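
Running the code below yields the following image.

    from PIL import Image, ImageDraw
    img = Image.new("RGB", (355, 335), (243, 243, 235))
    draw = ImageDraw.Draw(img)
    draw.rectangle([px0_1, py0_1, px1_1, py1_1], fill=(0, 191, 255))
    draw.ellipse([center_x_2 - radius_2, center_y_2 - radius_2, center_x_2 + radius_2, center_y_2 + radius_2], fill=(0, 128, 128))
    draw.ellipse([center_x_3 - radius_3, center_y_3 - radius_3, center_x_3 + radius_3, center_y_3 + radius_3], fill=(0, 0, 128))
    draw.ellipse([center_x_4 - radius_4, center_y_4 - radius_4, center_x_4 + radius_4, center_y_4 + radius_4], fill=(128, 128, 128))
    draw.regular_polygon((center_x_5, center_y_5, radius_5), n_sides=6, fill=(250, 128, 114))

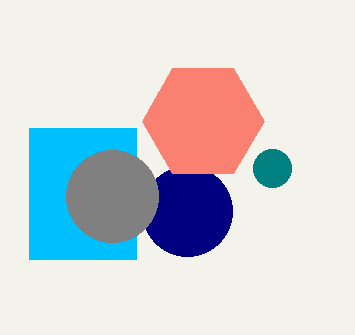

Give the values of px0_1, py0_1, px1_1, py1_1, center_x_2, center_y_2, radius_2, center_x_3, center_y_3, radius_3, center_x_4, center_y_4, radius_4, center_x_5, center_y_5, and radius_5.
px0_1 = 29; py0_1 = 128; px1_1 = 136; py1_1 = 259; center_x_2 = 272; center_y_2 = 168; radius_2 = 19; center_x_3 = 187; center_y_3 = 211; radius_3 = 45; center_x_4 = 112; center_y_4 = 196; radius_4 = 46; center_x_5 = 203; center_y_5 = 121; radius_5 = 61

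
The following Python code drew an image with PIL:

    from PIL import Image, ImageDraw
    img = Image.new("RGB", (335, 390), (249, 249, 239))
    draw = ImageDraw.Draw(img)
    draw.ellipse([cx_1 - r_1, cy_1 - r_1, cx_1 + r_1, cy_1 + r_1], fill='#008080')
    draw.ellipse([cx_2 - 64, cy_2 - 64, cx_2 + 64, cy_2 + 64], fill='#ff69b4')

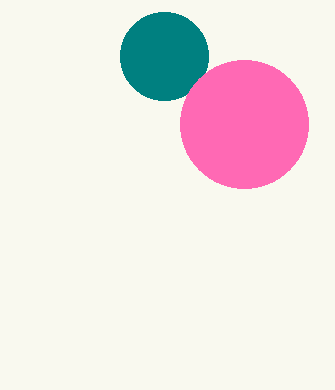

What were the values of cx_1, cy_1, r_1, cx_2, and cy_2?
cx_1 = 164
cy_1 = 56
r_1 = 44
cx_2 = 244
cy_2 = 124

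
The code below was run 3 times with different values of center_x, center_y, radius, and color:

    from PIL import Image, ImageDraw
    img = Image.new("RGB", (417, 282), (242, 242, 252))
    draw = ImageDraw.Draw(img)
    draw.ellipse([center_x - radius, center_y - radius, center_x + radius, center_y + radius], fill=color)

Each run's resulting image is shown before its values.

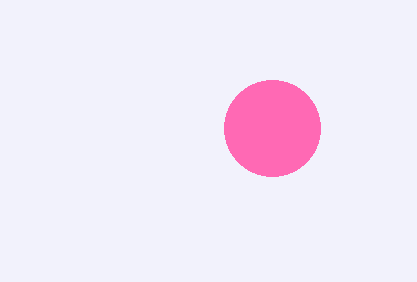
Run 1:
center_x = 272
center_y = 128
radius = 48
color = 'hotpink'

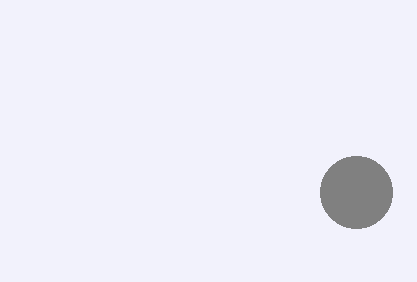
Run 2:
center_x = 356, center_y = 192, radius = 36, color = 'gray'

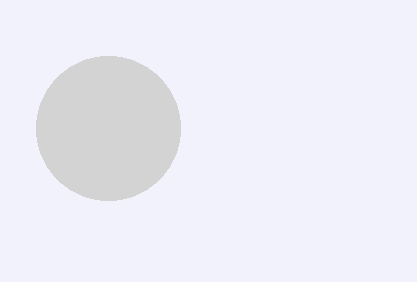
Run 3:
center_x = 108
center_y = 128
radius = 72
color = 'lightgray'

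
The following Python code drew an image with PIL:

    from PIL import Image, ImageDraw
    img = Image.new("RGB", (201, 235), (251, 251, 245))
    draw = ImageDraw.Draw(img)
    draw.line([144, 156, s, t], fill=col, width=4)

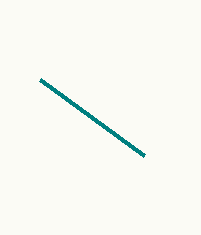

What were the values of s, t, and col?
s = 40, t = 80, col = 'teal'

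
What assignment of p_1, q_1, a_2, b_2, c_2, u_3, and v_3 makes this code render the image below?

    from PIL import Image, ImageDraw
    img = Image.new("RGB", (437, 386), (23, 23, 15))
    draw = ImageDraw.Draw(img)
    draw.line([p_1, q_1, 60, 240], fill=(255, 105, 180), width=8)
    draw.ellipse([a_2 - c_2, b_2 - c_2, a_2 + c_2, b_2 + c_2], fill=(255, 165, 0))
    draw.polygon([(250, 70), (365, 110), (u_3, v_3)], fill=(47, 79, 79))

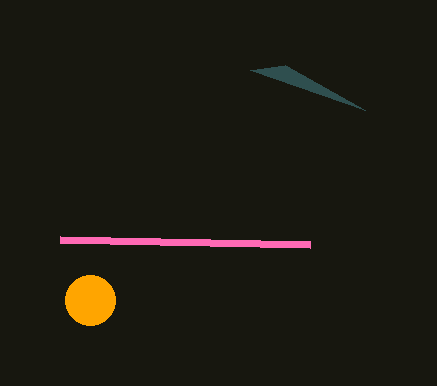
p_1 = 310; q_1 = 245; a_2 = 90; b_2 = 300; c_2 = 25; u_3 = 285; v_3 = 65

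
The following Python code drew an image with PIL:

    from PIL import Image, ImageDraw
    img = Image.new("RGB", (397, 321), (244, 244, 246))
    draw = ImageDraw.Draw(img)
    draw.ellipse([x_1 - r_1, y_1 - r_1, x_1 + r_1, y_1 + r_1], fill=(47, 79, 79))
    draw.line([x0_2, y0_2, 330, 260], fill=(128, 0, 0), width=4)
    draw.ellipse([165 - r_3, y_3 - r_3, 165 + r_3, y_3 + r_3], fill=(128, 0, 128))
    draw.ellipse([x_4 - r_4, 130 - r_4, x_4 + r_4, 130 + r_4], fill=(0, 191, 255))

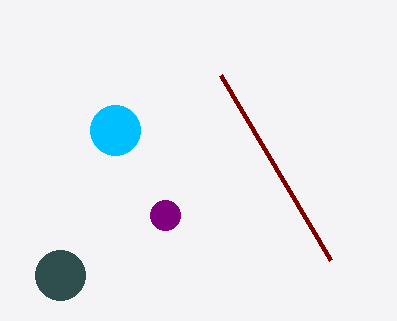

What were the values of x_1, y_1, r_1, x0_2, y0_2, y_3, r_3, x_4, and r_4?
x_1 = 60; y_1 = 275; r_1 = 25; x0_2 = 220; y0_2 = 75; y_3 = 215; r_3 = 15; x_4 = 115; r_4 = 25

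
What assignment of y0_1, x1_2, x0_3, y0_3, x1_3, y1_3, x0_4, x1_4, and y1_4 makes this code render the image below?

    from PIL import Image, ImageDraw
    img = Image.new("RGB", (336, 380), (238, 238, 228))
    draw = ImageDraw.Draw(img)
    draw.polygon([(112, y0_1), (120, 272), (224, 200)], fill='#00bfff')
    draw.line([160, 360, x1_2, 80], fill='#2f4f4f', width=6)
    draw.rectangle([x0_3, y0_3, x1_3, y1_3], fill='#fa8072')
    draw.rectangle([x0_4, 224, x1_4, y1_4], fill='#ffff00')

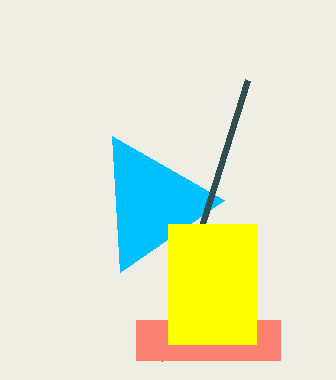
y0_1 = 136, x1_2 = 248, x0_3 = 136, y0_3 = 320, x1_3 = 280, y1_3 = 360, x0_4 = 168, x1_4 = 256, y1_4 = 344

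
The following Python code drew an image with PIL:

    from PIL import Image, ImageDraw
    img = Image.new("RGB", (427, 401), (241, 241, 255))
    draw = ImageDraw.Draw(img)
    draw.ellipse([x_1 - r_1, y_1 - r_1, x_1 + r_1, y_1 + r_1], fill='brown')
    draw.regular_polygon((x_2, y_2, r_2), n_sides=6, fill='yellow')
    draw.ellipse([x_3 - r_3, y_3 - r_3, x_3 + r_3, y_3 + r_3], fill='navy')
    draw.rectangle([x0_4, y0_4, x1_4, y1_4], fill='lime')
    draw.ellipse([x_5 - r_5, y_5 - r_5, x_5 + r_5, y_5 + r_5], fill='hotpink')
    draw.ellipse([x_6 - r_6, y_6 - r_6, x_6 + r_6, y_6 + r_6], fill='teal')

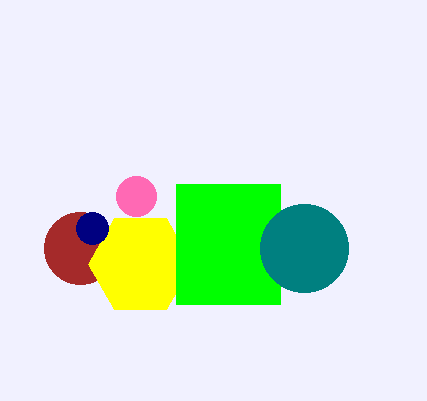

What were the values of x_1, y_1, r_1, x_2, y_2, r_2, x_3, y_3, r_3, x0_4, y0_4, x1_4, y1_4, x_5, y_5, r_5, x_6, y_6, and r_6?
x_1 = 80, y_1 = 248, r_1 = 36, x_2 = 140, y_2 = 264, r_2 = 52, x_3 = 92, y_3 = 228, r_3 = 16, x0_4 = 176, y0_4 = 184, x1_4 = 280, y1_4 = 304, x_5 = 136, y_5 = 196, r_5 = 20, x_6 = 304, y_6 = 248, r_6 = 44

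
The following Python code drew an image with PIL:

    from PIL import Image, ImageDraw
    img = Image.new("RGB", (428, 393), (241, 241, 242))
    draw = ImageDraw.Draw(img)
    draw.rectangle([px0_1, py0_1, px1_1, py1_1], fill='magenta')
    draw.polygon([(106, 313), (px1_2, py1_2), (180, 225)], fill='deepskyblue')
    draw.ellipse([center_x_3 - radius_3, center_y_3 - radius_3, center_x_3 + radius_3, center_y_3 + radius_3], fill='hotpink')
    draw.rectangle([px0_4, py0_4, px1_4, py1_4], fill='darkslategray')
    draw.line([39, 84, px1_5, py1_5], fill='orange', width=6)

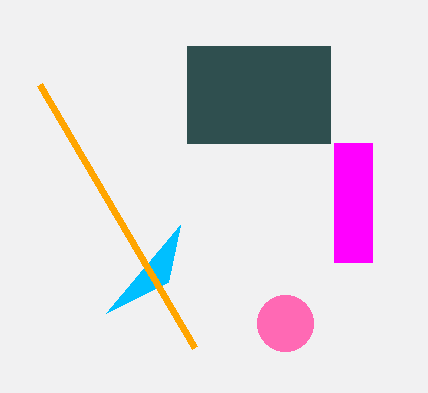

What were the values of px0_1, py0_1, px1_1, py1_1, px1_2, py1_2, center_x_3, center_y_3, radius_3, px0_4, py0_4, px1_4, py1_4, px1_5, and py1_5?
px0_1 = 334, py0_1 = 143, px1_1 = 372, py1_1 = 262, px1_2 = 168, py1_2 = 282, center_x_3 = 285, center_y_3 = 323, radius_3 = 28, px0_4 = 187, py0_4 = 46, px1_4 = 330, py1_4 = 143, px1_5 = 194, py1_5 = 347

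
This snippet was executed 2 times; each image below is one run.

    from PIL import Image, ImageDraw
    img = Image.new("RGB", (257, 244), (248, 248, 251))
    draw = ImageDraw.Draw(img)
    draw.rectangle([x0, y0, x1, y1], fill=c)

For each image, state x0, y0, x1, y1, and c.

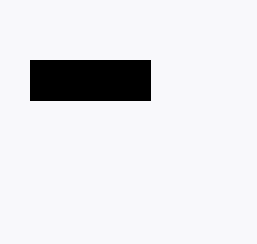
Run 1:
x0 = 30, y0 = 60, x1 = 150, y1 = 100, c = 'black'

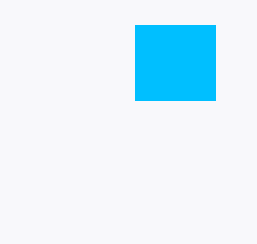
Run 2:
x0 = 135
y0 = 25
x1 = 215
y1 = 100
c = 'deepskyblue'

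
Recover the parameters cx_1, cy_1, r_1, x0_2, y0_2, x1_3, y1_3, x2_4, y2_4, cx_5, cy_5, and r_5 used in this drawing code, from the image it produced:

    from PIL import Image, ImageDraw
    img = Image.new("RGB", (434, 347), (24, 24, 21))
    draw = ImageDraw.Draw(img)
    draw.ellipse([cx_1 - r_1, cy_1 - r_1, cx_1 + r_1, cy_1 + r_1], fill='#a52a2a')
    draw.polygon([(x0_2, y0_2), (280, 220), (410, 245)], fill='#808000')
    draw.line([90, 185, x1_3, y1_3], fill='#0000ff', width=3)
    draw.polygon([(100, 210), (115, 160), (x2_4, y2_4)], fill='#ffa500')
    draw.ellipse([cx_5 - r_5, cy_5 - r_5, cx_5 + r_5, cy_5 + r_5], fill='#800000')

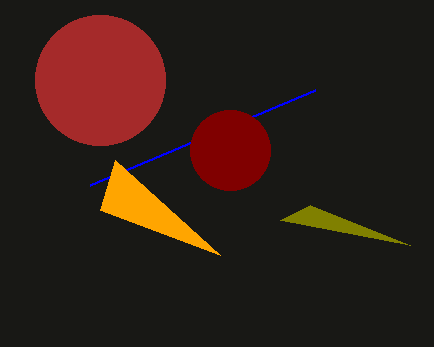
cx_1 = 100
cy_1 = 80
r_1 = 65
x0_2 = 310
y0_2 = 205
x1_3 = 315
y1_3 = 90
x2_4 = 220
y2_4 = 255
cx_5 = 230
cy_5 = 150
r_5 = 40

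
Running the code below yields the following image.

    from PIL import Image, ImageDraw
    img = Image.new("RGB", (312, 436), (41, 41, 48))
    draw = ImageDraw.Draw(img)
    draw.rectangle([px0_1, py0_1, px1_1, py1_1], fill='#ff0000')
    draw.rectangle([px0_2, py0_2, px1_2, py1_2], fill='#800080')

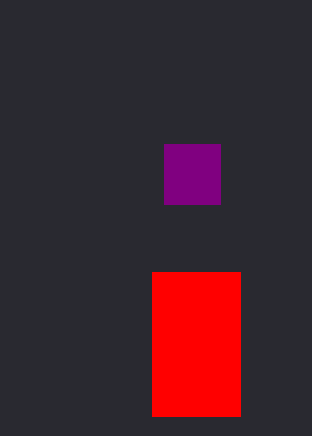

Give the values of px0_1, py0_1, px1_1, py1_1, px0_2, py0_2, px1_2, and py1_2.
px0_1 = 152; py0_1 = 272; px1_1 = 240; py1_1 = 416; px0_2 = 164; py0_2 = 144; px1_2 = 220; py1_2 = 204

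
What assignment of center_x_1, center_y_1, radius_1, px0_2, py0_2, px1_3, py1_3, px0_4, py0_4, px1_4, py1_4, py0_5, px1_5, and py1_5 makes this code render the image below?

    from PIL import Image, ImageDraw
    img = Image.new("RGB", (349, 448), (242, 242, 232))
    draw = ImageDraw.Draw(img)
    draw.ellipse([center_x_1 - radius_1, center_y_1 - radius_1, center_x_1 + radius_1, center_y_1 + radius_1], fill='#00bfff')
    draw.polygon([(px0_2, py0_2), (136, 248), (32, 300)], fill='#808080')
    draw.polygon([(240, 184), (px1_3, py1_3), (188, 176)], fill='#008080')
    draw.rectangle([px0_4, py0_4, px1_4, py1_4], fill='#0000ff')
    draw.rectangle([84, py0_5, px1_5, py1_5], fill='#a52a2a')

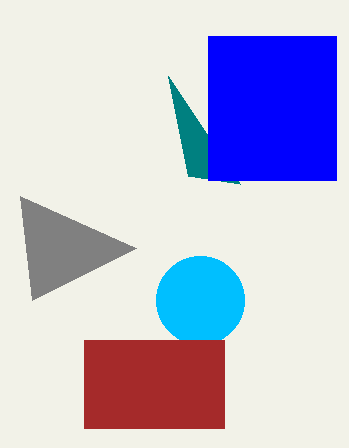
center_x_1 = 200, center_y_1 = 300, radius_1 = 44, px0_2 = 20, py0_2 = 196, px1_3 = 168, py1_3 = 76, px0_4 = 208, py0_4 = 36, px1_4 = 336, py1_4 = 180, py0_5 = 340, px1_5 = 224, py1_5 = 428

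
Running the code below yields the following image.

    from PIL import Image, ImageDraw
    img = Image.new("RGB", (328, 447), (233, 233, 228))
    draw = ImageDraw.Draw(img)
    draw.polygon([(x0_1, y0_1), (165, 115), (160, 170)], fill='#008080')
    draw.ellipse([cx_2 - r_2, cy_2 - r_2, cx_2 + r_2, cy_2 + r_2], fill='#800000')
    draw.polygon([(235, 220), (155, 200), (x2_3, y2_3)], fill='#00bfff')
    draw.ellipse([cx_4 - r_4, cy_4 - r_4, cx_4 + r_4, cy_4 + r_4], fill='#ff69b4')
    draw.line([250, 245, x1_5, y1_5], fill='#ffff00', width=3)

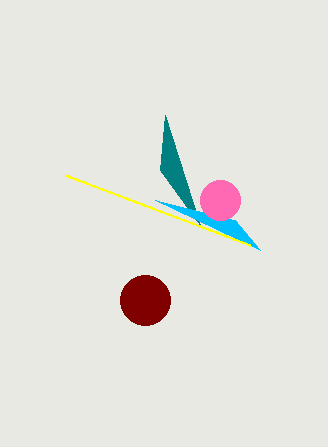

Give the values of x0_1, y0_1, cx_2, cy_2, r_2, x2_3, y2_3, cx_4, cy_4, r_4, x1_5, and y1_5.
x0_1 = 200; y0_1 = 225; cx_2 = 145; cy_2 = 300; r_2 = 25; x2_3 = 260; y2_3 = 250; cx_4 = 220; cy_4 = 200; r_4 = 20; x1_5 = 65; y1_5 = 175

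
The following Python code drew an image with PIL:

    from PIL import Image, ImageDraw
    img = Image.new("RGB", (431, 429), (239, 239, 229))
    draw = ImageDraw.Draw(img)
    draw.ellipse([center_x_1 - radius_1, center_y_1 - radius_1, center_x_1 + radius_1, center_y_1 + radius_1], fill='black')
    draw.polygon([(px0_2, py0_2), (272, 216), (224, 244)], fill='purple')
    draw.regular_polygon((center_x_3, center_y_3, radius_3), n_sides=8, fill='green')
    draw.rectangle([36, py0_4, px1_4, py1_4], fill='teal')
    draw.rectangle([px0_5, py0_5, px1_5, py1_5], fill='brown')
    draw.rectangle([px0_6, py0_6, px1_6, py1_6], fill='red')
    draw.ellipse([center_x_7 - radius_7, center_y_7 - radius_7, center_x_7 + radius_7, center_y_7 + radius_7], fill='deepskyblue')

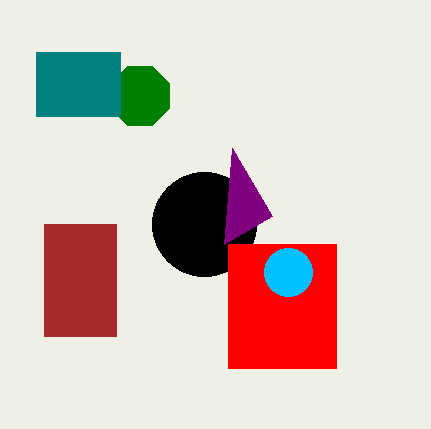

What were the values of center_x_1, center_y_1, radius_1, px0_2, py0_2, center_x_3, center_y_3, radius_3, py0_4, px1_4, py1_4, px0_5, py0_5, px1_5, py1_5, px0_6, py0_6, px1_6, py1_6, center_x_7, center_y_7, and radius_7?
center_x_1 = 204; center_y_1 = 224; radius_1 = 52; px0_2 = 232; py0_2 = 148; center_x_3 = 140; center_y_3 = 96; radius_3 = 32; py0_4 = 52; px1_4 = 120; py1_4 = 116; px0_5 = 44; py0_5 = 224; px1_5 = 116; py1_5 = 336; px0_6 = 228; py0_6 = 244; px1_6 = 336; py1_6 = 368; center_x_7 = 288; center_y_7 = 272; radius_7 = 24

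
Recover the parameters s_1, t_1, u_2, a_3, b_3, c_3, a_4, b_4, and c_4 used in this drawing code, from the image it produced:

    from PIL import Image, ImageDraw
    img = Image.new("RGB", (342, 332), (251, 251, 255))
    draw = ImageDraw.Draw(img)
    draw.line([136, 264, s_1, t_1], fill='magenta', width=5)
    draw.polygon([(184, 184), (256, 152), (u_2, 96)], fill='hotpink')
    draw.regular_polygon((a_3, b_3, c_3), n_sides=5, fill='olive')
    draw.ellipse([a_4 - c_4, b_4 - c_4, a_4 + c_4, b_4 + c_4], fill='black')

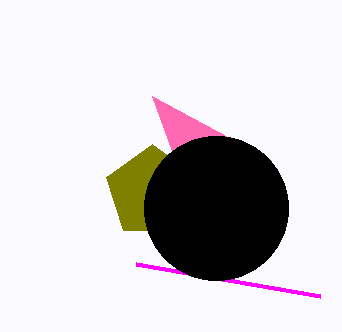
s_1 = 320
t_1 = 296
u_2 = 152
a_3 = 152
b_3 = 192
c_3 = 48
a_4 = 216
b_4 = 208
c_4 = 72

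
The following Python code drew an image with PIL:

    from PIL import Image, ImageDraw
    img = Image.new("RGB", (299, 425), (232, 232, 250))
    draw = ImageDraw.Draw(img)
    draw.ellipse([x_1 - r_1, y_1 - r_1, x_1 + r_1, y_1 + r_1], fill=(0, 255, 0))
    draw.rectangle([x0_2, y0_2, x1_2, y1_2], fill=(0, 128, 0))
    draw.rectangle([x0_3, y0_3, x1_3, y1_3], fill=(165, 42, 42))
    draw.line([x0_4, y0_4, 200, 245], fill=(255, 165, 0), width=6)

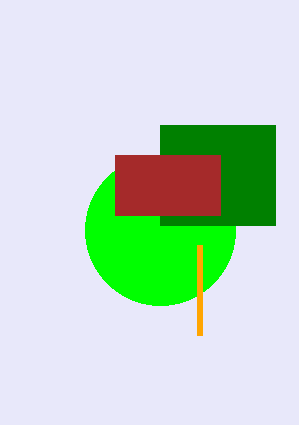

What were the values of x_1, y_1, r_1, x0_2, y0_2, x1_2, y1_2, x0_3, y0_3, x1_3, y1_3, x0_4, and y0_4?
x_1 = 160, y_1 = 230, r_1 = 75, x0_2 = 160, y0_2 = 125, x1_2 = 275, y1_2 = 225, x0_3 = 115, y0_3 = 155, x1_3 = 220, y1_3 = 215, x0_4 = 200, y0_4 = 335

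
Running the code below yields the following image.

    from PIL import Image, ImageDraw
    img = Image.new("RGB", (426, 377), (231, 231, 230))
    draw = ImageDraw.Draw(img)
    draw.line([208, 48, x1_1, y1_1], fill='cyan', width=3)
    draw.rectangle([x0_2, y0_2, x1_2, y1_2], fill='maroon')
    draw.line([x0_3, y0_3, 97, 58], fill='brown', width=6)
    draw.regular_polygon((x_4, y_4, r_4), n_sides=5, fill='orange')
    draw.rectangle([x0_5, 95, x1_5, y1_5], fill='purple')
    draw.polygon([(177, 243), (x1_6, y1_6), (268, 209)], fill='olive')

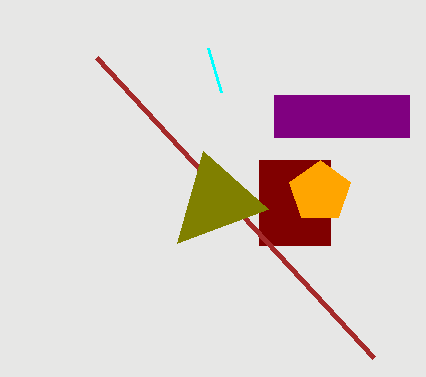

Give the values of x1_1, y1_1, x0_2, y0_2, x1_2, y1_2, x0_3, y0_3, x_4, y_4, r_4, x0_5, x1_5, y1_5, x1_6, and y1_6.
x1_1 = 221
y1_1 = 92
x0_2 = 259
y0_2 = 160
x1_2 = 330
y1_2 = 245
x0_3 = 374
y0_3 = 358
x_4 = 320
y_4 = 192
r_4 = 32
x0_5 = 274
x1_5 = 409
y1_5 = 137
x1_6 = 203
y1_6 = 151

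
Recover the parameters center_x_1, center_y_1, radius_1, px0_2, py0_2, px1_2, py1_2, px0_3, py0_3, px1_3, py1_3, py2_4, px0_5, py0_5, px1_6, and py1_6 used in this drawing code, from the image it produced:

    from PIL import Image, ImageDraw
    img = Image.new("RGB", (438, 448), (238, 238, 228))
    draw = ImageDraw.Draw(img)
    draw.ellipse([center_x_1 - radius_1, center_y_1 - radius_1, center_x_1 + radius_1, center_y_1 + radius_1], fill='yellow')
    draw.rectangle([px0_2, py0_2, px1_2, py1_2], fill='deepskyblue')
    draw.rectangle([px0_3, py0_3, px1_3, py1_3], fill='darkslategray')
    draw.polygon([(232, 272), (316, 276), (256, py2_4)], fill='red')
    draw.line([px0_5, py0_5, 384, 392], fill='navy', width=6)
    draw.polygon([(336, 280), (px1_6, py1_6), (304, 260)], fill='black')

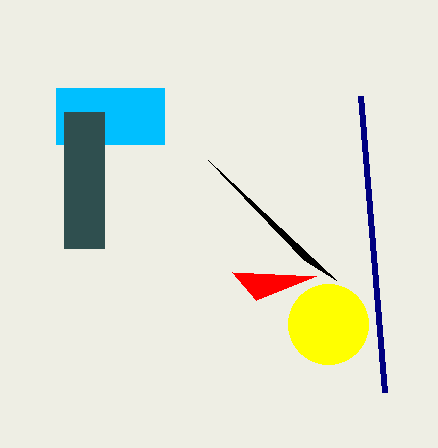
center_x_1 = 328; center_y_1 = 324; radius_1 = 40; px0_2 = 56; py0_2 = 88; px1_2 = 164; py1_2 = 144; px0_3 = 64; py0_3 = 112; px1_3 = 104; py1_3 = 248; py2_4 = 300; px0_5 = 360; py0_5 = 96; px1_6 = 208; py1_6 = 160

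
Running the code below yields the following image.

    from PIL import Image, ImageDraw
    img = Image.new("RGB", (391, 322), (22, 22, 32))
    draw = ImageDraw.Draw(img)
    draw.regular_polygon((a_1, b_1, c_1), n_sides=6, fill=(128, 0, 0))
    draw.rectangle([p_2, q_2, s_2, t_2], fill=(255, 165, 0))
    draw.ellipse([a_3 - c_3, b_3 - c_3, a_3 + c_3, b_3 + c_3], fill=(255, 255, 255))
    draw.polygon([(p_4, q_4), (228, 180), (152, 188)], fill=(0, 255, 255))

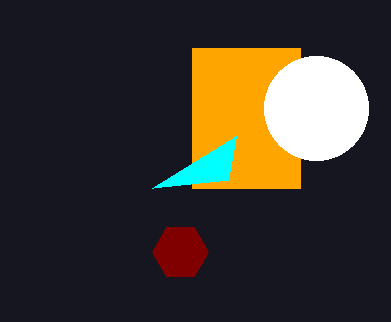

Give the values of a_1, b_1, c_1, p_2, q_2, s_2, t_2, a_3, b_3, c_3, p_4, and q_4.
a_1 = 180
b_1 = 252
c_1 = 28
p_2 = 192
q_2 = 48
s_2 = 300
t_2 = 188
a_3 = 316
b_3 = 108
c_3 = 52
p_4 = 236
q_4 = 136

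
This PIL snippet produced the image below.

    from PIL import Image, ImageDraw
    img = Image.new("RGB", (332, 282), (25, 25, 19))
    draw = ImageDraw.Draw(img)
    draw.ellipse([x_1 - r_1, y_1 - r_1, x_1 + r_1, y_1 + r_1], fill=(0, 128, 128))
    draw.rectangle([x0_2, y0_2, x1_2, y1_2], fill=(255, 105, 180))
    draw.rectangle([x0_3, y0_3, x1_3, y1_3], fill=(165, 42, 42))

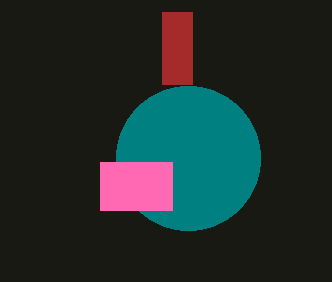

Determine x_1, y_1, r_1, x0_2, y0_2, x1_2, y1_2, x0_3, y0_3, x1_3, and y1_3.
x_1 = 188; y_1 = 158; r_1 = 72; x0_2 = 100; y0_2 = 162; x1_2 = 172; y1_2 = 210; x0_3 = 162; y0_3 = 12; x1_3 = 192; y1_3 = 84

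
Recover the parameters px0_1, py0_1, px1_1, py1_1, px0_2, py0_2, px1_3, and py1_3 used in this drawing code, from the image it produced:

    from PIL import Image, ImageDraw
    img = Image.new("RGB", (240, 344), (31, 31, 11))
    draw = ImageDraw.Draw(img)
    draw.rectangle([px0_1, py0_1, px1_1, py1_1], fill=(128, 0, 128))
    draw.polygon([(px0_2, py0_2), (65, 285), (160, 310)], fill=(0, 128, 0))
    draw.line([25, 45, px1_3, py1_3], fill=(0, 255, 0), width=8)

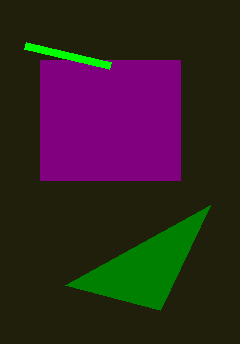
px0_1 = 40
py0_1 = 60
px1_1 = 180
py1_1 = 180
px0_2 = 210
py0_2 = 205
px1_3 = 110
py1_3 = 65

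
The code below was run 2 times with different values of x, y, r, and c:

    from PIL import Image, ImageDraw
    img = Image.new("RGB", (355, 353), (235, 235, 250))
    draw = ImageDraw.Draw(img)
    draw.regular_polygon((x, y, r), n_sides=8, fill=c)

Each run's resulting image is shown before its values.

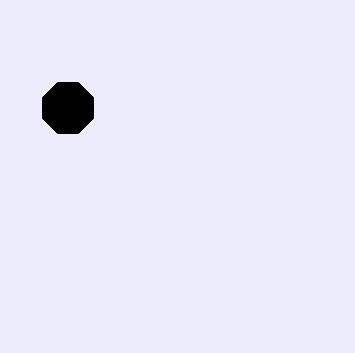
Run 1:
x = 68, y = 108, r = 28, c = 'black'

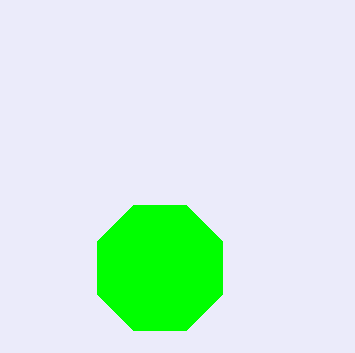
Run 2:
x = 160; y = 268; r = 68; c = 'lime'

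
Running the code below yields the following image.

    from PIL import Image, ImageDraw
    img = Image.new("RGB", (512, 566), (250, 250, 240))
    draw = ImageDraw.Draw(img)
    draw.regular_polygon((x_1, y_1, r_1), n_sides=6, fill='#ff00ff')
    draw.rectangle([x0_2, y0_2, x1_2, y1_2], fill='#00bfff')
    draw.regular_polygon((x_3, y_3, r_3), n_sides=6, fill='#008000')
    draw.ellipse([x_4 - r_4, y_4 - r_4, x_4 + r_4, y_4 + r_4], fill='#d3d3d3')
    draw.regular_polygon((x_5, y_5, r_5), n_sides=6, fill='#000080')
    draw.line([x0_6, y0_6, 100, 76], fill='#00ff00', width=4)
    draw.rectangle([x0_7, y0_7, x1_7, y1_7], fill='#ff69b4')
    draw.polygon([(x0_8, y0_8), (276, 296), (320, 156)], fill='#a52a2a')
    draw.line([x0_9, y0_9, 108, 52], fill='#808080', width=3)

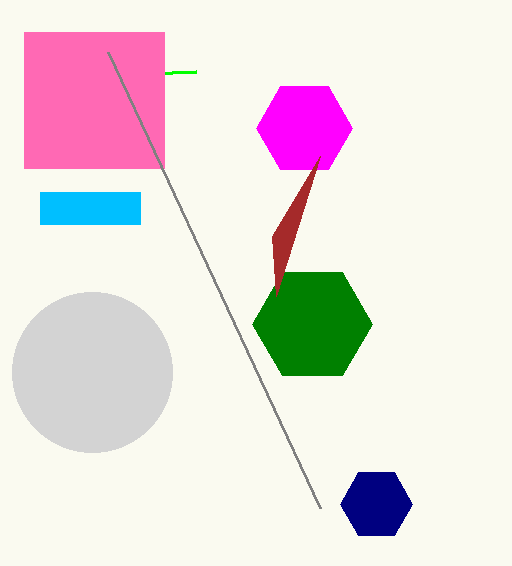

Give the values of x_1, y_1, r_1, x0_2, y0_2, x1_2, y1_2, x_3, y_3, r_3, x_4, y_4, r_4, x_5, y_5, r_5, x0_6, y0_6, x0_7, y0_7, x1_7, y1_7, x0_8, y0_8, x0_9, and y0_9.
x_1 = 304
y_1 = 128
r_1 = 48
x0_2 = 40
y0_2 = 192
x1_2 = 140
y1_2 = 224
x_3 = 312
y_3 = 324
r_3 = 60
x_4 = 92
y_4 = 372
r_4 = 80
x_5 = 376
y_5 = 504
r_5 = 36
x0_6 = 196
y0_6 = 72
x0_7 = 24
y0_7 = 32
x1_7 = 164
y1_7 = 168
x0_8 = 272
y0_8 = 236
x0_9 = 320
y0_9 = 508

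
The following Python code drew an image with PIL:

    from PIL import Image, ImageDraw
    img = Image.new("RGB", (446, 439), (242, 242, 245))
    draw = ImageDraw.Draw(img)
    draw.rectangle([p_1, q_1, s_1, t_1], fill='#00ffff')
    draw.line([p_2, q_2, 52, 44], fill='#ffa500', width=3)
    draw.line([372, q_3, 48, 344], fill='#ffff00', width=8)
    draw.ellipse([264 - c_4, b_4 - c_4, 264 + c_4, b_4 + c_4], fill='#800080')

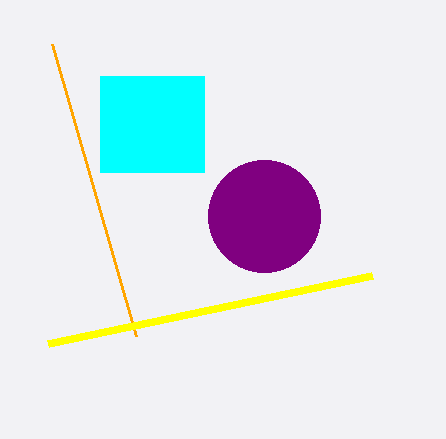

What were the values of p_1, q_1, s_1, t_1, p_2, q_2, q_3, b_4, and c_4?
p_1 = 100
q_1 = 76
s_1 = 204
t_1 = 172
p_2 = 136
q_2 = 336
q_3 = 276
b_4 = 216
c_4 = 56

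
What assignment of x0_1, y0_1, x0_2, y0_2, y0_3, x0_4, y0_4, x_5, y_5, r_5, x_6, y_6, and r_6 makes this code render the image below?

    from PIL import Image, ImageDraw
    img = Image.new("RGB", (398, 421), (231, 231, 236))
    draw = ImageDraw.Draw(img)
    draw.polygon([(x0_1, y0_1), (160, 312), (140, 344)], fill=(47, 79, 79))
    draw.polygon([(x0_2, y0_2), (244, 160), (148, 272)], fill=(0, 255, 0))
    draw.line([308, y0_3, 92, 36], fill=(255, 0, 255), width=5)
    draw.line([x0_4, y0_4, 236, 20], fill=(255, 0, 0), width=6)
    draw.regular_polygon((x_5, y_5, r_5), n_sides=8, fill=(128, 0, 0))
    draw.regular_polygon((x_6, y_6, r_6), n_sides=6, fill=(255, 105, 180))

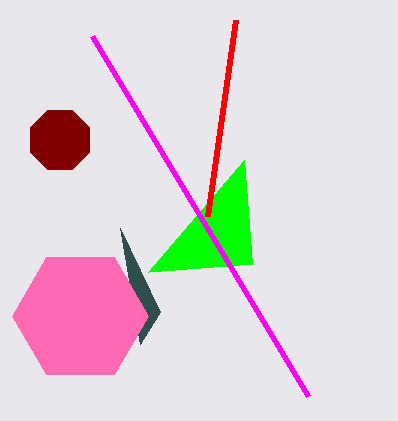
x0_1 = 120
y0_1 = 228
x0_2 = 252
y0_2 = 264
y0_3 = 396
x0_4 = 208
y0_4 = 216
x_5 = 60
y_5 = 140
r_5 = 32
x_6 = 80
y_6 = 316
r_6 = 68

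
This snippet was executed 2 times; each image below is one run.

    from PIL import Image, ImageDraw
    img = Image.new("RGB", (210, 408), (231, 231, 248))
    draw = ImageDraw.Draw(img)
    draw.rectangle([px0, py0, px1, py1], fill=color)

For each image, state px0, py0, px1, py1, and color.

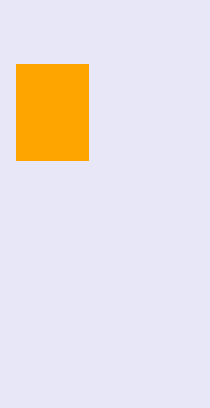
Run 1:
px0 = 16, py0 = 64, px1 = 88, py1 = 160, color = 'orange'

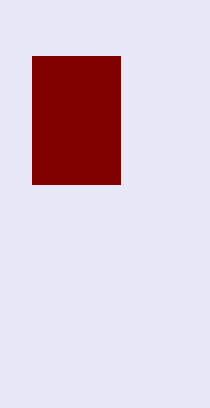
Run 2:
px0 = 32
py0 = 56
px1 = 120
py1 = 184
color = 'maroon'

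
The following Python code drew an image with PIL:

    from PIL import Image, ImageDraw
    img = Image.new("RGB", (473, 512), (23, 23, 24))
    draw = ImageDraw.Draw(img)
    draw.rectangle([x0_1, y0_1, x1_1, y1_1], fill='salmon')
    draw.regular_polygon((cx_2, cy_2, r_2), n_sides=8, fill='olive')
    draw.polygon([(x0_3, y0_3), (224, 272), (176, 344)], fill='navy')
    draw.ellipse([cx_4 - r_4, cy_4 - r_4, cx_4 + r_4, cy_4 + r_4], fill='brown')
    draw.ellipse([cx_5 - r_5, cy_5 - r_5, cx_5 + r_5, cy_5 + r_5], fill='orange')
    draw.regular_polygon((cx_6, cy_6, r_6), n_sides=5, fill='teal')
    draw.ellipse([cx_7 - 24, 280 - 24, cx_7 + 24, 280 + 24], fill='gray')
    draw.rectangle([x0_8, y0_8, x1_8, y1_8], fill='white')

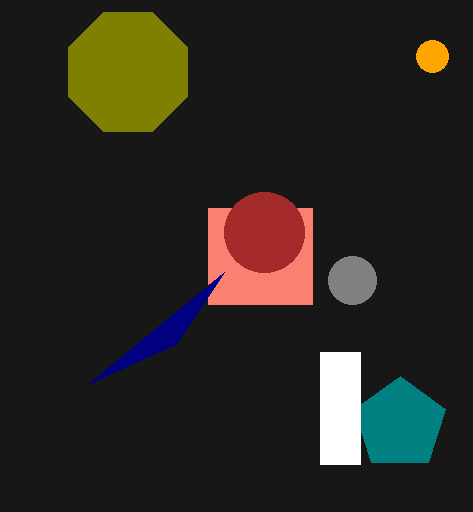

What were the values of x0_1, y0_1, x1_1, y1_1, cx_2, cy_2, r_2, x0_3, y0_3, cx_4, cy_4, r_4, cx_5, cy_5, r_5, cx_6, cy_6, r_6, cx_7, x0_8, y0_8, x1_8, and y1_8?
x0_1 = 208; y0_1 = 208; x1_1 = 312; y1_1 = 304; cx_2 = 128; cy_2 = 72; r_2 = 64; x0_3 = 88; y0_3 = 384; cx_4 = 264; cy_4 = 232; r_4 = 40; cx_5 = 432; cy_5 = 56; r_5 = 16; cx_6 = 400; cy_6 = 424; r_6 = 48; cx_7 = 352; x0_8 = 320; y0_8 = 352; x1_8 = 360; y1_8 = 464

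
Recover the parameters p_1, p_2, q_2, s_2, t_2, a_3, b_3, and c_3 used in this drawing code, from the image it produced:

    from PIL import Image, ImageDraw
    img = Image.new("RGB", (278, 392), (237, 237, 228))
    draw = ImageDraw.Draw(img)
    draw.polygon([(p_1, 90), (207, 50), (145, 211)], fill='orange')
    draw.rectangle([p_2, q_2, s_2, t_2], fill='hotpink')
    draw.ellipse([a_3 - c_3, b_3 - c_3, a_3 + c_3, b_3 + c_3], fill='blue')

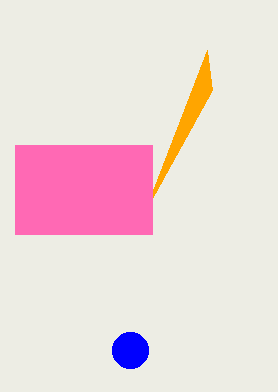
p_1 = 212, p_2 = 15, q_2 = 145, s_2 = 152, t_2 = 234, a_3 = 130, b_3 = 350, c_3 = 18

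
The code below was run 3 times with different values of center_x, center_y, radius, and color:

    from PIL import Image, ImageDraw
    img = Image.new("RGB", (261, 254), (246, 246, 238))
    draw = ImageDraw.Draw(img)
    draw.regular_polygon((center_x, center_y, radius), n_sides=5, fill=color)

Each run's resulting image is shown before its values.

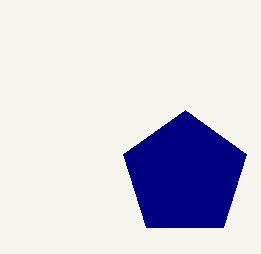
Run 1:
center_x = 185, center_y = 175, radius = 65, color = 'navy'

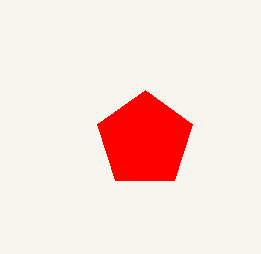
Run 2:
center_x = 145
center_y = 140
radius = 50
color = 'red'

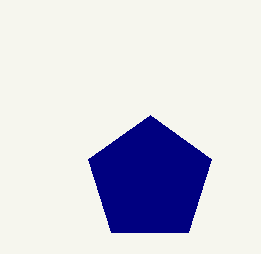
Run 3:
center_x = 150
center_y = 180
radius = 65
color = 'navy'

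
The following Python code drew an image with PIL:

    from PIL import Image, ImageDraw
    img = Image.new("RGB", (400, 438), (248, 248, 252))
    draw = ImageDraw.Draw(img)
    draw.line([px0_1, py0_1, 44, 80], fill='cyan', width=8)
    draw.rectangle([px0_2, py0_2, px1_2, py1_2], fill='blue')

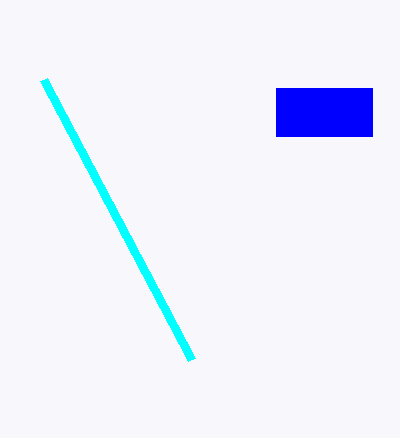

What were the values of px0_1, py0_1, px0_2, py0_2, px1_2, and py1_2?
px0_1 = 192, py0_1 = 360, px0_2 = 276, py0_2 = 88, px1_2 = 372, py1_2 = 136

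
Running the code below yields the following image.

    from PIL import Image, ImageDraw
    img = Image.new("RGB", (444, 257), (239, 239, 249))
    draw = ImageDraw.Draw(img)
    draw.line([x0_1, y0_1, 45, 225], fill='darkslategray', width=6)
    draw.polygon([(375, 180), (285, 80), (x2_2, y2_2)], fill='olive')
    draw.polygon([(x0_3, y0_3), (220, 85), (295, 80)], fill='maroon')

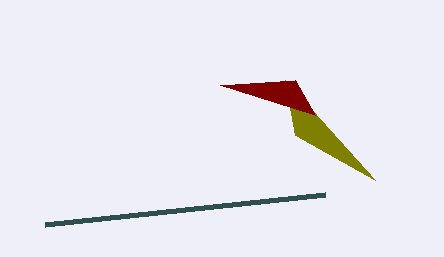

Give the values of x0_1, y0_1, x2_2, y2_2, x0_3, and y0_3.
x0_1 = 325, y0_1 = 195, x2_2 = 295, y2_2 = 135, x0_3 = 315, y0_3 = 115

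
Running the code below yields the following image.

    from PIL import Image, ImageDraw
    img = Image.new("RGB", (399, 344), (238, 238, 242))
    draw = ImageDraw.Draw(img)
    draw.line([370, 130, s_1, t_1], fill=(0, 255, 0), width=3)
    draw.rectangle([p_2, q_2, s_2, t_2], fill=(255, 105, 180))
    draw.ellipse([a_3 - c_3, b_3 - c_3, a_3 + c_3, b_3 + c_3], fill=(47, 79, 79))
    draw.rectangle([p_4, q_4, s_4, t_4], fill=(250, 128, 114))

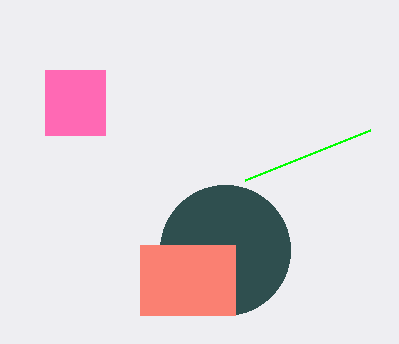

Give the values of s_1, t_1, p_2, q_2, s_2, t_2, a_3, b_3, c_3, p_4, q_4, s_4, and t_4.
s_1 = 245, t_1 = 180, p_2 = 45, q_2 = 70, s_2 = 105, t_2 = 135, a_3 = 225, b_3 = 250, c_3 = 65, p_4 = 140, q_4 = 245, s_4 = 235, t_4 = 315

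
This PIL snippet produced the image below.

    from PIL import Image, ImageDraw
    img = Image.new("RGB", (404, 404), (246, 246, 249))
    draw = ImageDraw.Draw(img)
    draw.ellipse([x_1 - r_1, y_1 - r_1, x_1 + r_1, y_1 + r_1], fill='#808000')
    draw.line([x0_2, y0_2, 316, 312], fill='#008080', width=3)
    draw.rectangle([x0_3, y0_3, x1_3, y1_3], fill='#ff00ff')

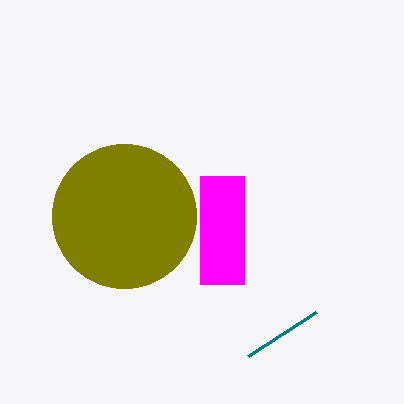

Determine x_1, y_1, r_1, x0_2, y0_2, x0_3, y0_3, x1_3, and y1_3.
x_1 = 124
y_1 = 216
r_1 = 72
x0_2 = 248
y0_2 = 356
x0_3 = 200
y0_3 = 176
x1_3 = 244
y1_3 = 284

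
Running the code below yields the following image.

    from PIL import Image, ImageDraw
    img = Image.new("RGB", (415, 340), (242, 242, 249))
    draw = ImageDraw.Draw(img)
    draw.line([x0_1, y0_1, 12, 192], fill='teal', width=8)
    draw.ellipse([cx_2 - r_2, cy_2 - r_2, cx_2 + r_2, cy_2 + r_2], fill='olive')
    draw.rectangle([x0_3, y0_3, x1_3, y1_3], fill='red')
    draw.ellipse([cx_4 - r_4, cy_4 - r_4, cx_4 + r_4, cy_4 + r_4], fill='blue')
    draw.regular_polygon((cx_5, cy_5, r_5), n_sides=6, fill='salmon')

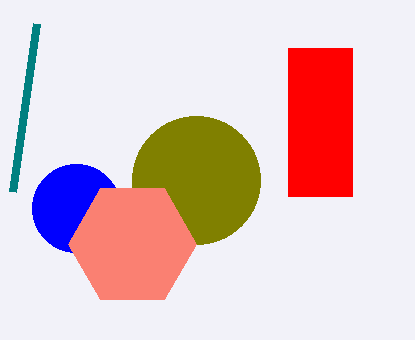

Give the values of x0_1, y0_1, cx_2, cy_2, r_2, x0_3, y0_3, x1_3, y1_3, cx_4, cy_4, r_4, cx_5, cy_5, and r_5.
x0_1 = 36
y0_1 = 24
cx_2 = 196
cy_2 = 180
r_2 = 64
x0_3 = 288
y0_3 = 48
x1_3 = 352
y1_3 = 196
cx_4 = 76
cy_4 = 208
r_4 = 44
cx_5 = 132
cy_5 = 244
r_5 = 64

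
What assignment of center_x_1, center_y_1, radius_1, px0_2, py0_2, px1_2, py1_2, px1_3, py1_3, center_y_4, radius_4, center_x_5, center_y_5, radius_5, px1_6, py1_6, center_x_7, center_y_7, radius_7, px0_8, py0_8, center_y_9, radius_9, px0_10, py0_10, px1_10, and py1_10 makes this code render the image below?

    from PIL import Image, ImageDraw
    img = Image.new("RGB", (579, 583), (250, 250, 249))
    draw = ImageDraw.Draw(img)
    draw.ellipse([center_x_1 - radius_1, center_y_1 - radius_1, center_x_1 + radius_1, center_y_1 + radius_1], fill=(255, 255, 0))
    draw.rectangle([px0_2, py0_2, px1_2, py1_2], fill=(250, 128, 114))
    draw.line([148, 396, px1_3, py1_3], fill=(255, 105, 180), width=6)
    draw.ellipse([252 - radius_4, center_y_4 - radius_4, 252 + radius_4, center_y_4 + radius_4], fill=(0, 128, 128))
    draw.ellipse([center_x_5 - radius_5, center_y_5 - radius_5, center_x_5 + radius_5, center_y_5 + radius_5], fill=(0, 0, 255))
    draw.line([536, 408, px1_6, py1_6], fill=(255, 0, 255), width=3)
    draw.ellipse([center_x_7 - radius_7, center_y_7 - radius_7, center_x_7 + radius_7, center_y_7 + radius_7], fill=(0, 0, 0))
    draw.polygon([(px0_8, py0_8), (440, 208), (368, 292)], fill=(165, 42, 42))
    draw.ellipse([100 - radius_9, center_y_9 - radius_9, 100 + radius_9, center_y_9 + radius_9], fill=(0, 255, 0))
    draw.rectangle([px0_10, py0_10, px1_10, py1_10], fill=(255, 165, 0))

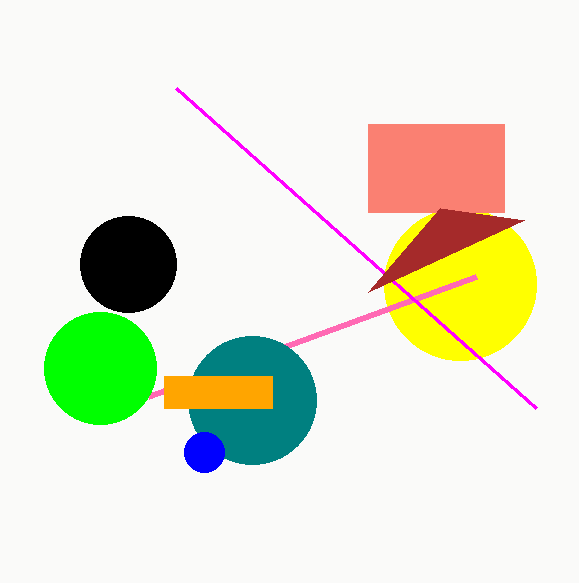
center_x_1 = 460
center_y_1 = 284
radius_1 = 76
px0_2 = 368
py0_2 = 124
px1_2 = 504
py1_2 = 212
px1_3 = 476
py1_3 = 276
center_y_4 = 400
radius_4 = 64
center_x_5 = 204
center_y_5 = 452
radius_5 = 20
px1_6 = 176
py1_6 = 88
center_x_7 = 128
center_y_7 = 264
radius_7 = 48
px0_8 = 524
py0_8 = 220
center_y_9 = 368
radius_9 = 56
px0_10 = 164
py0_10 = 376
px1_10 = 272
py1_10 = 408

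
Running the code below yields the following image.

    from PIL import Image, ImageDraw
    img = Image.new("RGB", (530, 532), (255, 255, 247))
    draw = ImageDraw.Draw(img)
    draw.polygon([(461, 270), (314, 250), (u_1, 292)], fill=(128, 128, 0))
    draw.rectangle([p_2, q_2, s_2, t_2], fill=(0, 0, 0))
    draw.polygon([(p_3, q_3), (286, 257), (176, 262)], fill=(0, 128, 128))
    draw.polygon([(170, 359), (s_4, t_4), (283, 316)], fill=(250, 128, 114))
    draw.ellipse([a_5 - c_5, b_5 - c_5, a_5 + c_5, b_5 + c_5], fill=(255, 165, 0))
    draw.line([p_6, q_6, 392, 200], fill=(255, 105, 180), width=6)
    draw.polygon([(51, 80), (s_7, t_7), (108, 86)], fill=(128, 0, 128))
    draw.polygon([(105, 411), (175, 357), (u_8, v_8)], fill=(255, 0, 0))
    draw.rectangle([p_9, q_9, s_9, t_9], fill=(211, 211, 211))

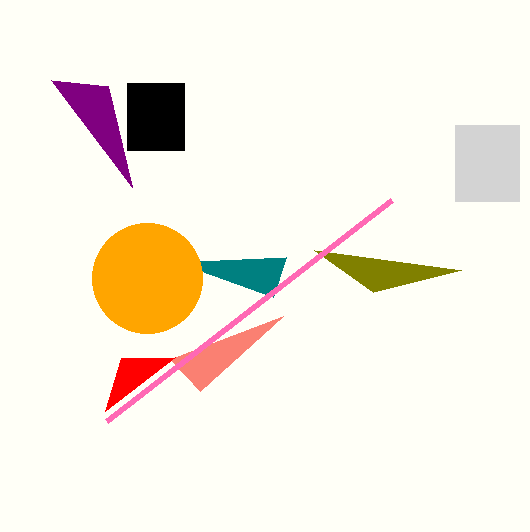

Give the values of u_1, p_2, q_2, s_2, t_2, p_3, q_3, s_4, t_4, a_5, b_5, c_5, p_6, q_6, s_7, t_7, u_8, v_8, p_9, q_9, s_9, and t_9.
u_1 = 373
p_2 = 127
q_2 = 83
s_2 = 184
t_2 = 150
p_3 = 273
q_3 = 297
s_4 = 200
t_4 = 391
a_5 = 147
b_5 = 278
c_5 = 55
p_6 = 107
q_6 = 421
s_7 = 132
t_7 = 187
u_8 = 121
v_8 = 358
p_9 = 455
q_9 = 125
s_9 = 519
t_9 = 201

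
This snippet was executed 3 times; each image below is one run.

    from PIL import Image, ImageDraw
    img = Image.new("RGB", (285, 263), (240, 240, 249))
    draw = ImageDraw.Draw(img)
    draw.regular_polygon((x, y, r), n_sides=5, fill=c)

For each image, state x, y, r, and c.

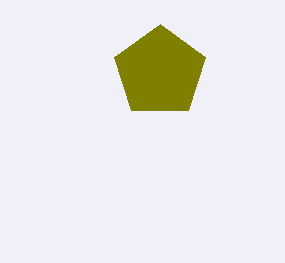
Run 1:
x = 160
y = 72
r = 48
c = 'olive'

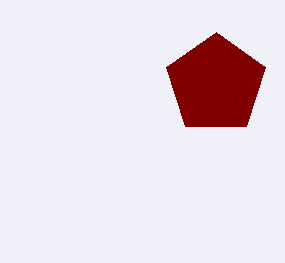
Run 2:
x = 216
y = 84
r = 52
c = 'maroon'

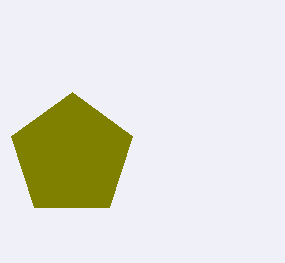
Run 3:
x = 72; y = 156; r = 64; c = 'olive'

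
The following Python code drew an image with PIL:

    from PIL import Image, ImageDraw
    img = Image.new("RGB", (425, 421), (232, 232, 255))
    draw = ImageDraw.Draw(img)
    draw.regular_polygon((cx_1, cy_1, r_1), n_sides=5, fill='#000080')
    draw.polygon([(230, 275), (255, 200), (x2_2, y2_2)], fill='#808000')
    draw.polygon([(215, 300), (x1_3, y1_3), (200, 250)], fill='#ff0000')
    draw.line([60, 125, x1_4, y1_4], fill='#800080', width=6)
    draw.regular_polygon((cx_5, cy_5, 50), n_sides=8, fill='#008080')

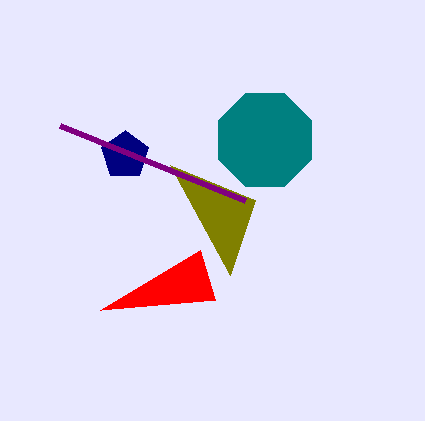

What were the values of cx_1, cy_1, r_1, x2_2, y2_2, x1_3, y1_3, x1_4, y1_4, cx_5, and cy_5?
cx_1 = 125, cy_1 = 155, r_1 = 25, x2_2 = 170, y2_2 = 165, x1_3 = 100, y1_3 = 310, x1_4 = 245, y1_4 = 200, cx_5 = 265, cy_5 = 140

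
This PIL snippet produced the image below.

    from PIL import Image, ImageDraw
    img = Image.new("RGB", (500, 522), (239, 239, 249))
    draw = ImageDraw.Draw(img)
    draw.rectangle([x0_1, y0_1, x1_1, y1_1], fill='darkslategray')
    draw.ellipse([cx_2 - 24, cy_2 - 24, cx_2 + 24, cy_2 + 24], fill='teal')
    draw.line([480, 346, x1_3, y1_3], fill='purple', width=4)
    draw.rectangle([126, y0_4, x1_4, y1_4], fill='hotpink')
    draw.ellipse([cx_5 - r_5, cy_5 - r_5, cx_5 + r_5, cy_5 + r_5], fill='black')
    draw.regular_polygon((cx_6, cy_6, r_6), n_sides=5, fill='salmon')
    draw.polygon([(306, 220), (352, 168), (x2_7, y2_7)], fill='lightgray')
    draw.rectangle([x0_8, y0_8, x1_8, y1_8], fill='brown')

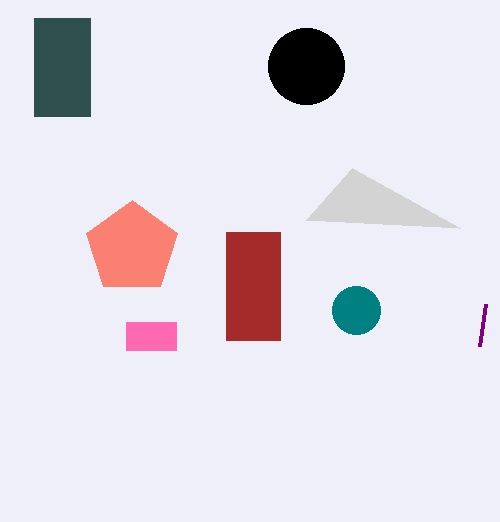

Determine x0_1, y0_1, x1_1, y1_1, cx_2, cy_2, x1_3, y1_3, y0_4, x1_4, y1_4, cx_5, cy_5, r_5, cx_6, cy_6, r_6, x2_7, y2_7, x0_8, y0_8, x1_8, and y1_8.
x0_1 = 34
y0_1 = 18
x1_1 = 90
y1_1 = 116
cx_2 = 356
cy_2 = 310
x1_3 = 486
y1_3 = 304
y0_4 = 322
x1_4 = 176
y1_4 = 350
cx_5 = 306
cy_5 = 66
r_5 = 38
cx_6 = 132
cy_6 = 248
r_6 = 48
x2_7 = 460
y2_7 = 228
x0_8 = 226
y0_8 = 232
x1_8 = 280
y1_8 = 340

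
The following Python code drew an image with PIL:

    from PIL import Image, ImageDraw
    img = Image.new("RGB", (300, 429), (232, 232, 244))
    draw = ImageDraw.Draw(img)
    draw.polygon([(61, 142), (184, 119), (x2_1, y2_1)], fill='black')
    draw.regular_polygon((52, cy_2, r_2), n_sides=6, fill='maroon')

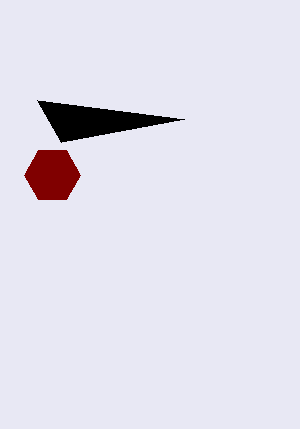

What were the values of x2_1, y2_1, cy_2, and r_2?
x2_1 = 37
y2_1 = 100
cy_2 = 175
r_2 = 28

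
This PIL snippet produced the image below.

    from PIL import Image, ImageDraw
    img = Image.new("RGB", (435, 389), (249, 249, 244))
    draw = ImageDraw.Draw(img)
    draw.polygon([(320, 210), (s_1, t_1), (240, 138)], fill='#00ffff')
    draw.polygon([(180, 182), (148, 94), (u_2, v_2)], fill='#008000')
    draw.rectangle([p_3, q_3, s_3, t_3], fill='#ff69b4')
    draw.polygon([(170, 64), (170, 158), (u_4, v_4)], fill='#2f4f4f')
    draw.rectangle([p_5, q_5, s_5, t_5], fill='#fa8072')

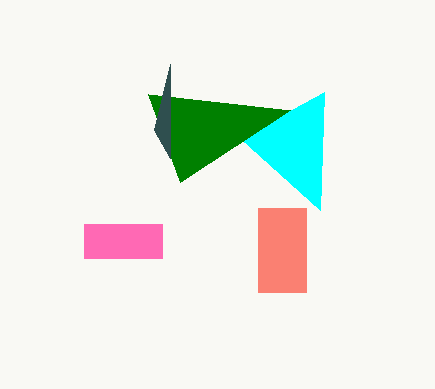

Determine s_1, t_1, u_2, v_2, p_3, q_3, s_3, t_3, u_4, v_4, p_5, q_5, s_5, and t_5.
s_1 = 324, t_1 = 92, u_2 = 290, v_2 = 110, p_3 = 84, q_3 = 224, s_3 = 162, t_3 = 258, u_4 = 154, v_4 = 130, p_5 = 258, q_5 = 208, s_5 = 306, t_5 = 292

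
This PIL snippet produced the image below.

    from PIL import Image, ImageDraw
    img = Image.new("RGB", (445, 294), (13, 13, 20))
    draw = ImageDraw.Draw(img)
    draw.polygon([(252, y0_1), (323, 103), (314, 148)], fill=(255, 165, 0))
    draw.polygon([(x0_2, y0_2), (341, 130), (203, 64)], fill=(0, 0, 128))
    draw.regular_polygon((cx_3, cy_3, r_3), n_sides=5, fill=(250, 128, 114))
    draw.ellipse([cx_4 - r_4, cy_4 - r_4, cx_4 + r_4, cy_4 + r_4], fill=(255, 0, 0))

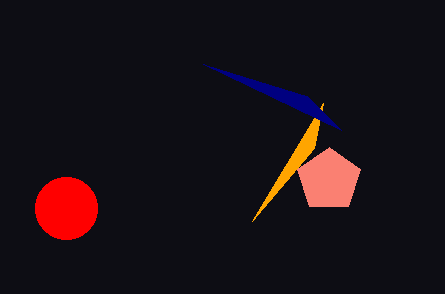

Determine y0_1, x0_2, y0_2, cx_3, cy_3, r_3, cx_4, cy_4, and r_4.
y0_1 = 221; x0_2 = 307; y0_2 = 96; cx_3 = 329; cy_3 = 180; r_3 = 33; cx_4 = 66; cy_4 = 208; r_4 = 31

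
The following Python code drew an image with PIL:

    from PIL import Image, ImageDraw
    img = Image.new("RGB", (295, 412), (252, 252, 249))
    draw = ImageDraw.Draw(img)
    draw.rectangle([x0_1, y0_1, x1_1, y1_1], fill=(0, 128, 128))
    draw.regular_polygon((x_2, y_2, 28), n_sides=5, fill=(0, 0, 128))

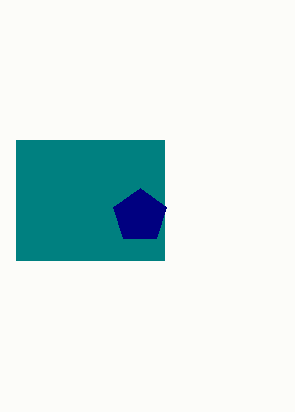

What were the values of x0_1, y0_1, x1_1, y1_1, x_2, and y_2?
x0_1 = 16
y0_1 = 140
x1_1 = 164
y1_1 = 260
x_2 = 140
y_2 = 216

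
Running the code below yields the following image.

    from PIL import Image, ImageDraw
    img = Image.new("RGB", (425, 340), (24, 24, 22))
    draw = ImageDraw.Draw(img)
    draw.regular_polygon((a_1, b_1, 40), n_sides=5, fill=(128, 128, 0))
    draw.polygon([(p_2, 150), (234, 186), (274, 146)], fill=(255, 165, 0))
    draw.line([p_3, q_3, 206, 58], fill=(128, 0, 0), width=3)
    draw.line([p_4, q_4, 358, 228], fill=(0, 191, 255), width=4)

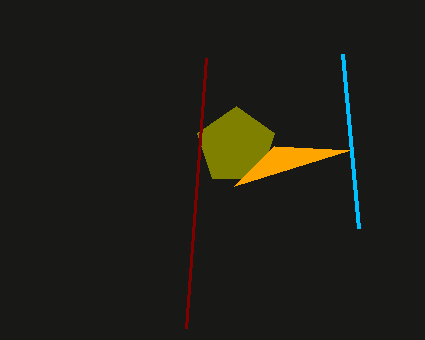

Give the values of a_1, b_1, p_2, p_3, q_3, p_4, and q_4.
a_1 = 236, b_1 = 146, p_2 = 350, p_3 = 186, q_3 = 328, p_4 = 342, q_4 = 54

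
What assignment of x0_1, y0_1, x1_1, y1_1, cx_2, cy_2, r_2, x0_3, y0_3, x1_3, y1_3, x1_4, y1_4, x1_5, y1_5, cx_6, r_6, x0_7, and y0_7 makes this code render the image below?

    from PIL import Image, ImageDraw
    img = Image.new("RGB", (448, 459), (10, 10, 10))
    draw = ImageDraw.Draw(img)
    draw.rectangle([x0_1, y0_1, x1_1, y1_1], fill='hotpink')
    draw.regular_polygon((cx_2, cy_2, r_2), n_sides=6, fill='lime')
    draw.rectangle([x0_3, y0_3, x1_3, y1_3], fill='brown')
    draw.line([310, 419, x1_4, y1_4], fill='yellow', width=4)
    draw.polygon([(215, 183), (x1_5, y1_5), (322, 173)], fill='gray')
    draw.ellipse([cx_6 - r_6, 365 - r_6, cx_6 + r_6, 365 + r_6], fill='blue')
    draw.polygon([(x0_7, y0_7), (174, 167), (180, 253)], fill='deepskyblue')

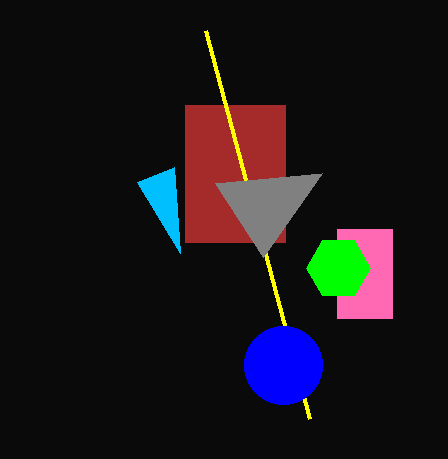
x0_1 = 337
y0_1 = 229
x1_1 = 392
y1_1 = 318
cx_2 = 338
cy_2 = 268
r_2 = 32
x0_3 = 185
y0_3 = 105
x1_3 = 285
y1_3 = 242
x1_4 = 206
y1_4 = 31
x1_5 = 263
y1_5 = 257
cx_6 = 283
r_6 = 39
x0_7 = 137
y0_7 = 182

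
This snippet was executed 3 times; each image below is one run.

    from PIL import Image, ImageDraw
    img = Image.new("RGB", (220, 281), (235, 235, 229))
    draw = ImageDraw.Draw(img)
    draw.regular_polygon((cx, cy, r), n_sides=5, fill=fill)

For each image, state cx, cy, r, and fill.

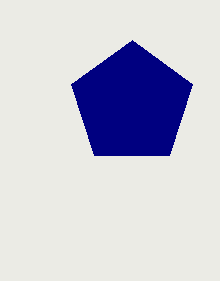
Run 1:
cx = 132
cy = 104
r = 64
fill = 'navy'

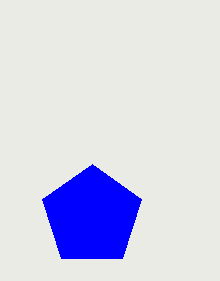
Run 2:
cx = 92, cy = 216, r = 52, fill = 'blue'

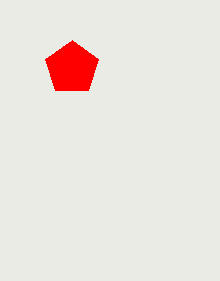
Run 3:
cx = 72, cy = 68, r = 28, fill = 'red'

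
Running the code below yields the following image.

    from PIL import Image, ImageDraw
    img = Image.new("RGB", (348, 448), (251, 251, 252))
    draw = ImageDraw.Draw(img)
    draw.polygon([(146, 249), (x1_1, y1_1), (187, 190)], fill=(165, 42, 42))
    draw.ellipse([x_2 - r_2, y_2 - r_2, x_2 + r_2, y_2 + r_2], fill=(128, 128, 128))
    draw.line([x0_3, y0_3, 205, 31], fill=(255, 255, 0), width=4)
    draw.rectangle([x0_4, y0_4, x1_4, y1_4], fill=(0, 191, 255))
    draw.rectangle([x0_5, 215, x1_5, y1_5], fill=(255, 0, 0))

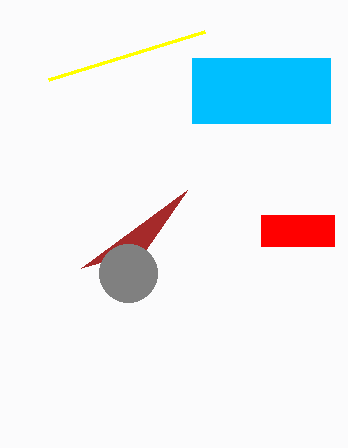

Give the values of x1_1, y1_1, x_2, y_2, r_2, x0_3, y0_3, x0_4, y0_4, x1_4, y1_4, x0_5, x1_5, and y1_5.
x1_1 = 81; y1_1 = 268; x_2 = 128; y_2 = 273; r_2 = 29; x0_3 = 49; y0_3 = 79; x0_4 = 192; y0_4 = 58; x1_4 = 330; y1_4 = 123; x0_5 = 261; x1_5 = 334; y1_5 = 246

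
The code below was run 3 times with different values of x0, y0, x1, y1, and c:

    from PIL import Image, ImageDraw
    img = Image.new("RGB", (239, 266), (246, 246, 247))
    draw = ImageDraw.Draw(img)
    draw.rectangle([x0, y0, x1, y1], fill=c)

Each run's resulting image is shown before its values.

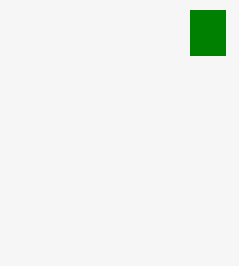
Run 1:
x0 = 190; y0 = 10; x1 = 225; y1 = 55; c = 'green'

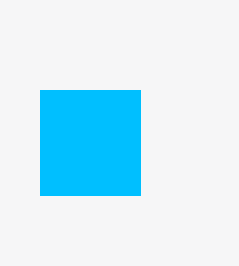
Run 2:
x0 = 40; y0 = 90; x1 = 140; y1 = 195; c = 'deepskyblue'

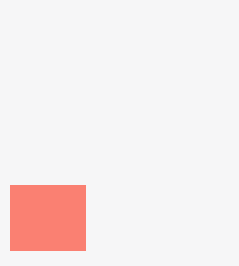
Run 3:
x0 = 10; y0 = 185; x1 = 85; y1 = 250; c = 'salmon'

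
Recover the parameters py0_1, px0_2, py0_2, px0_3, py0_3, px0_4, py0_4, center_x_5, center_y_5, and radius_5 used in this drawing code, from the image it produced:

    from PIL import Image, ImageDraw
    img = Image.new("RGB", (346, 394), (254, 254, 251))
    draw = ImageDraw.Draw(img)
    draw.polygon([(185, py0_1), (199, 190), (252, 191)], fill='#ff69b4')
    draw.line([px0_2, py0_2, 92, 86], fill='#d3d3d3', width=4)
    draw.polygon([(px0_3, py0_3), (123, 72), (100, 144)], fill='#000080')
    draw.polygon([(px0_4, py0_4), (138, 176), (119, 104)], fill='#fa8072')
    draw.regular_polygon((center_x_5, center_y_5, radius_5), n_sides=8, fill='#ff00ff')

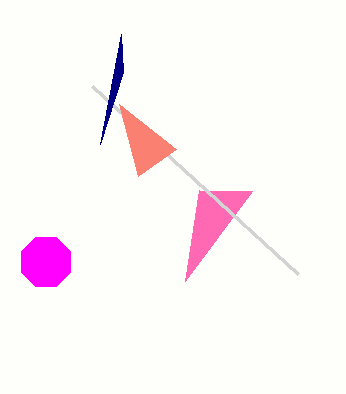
py0_1 = 281
px0_2 = 298
py0_2 = 274
px0_3 = 121
py0_3 = 34
px0_4 = 176
py0_4 = 149
center_x_5 = 46
center_y_5 = 262
radius_5 = 27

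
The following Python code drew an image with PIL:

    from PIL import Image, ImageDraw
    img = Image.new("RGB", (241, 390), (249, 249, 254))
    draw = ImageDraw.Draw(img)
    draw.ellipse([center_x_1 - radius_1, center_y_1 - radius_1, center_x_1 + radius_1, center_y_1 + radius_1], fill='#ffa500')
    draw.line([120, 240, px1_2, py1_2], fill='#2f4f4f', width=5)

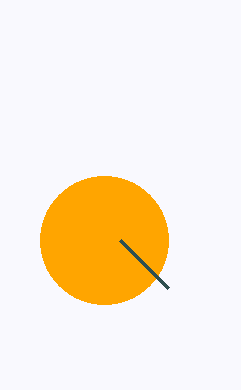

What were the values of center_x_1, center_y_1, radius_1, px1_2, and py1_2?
center_x_1 = 104, center_y_1 = 240, radius_1 = 64, px1_2 = 168, py1_2 = 288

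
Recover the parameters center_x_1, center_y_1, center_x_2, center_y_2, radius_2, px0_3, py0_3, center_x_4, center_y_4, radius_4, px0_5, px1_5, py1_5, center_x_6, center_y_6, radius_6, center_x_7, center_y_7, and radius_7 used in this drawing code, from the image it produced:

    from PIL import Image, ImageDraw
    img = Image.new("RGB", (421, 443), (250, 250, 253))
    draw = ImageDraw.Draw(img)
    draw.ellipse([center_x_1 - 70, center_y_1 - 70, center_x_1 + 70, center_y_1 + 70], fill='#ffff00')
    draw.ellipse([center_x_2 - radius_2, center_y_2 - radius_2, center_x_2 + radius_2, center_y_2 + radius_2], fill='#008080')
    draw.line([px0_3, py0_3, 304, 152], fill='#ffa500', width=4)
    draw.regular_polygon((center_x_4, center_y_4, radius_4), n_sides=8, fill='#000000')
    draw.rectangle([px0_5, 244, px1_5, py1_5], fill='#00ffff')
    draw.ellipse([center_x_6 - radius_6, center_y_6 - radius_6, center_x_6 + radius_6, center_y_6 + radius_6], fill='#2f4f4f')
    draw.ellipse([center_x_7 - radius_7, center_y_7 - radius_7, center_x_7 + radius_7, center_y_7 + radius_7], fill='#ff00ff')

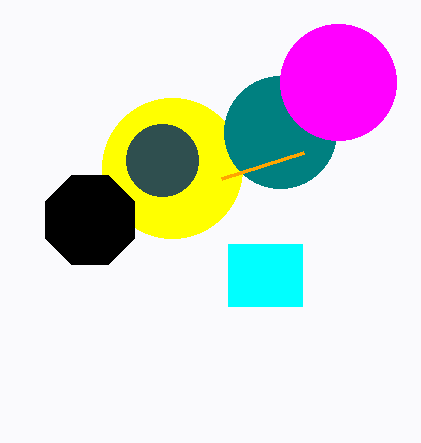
center_x_1 = 172, center_y_1 = 168, center_x_2 = 280, center_y_2 = 132, radius_2 = 56, px0_3 = 222, py0_3 = 178, center_x_4 = 90, center_y_4 = 220, radius_4 = 48, px0_5 = 228, px1_5 = 302, py1_5 = 306, center_x_6 = 162, center_y_6 = 160, radius_6 = 36, center_x_7 = 338, center_y_7 = 82, radius_7 = 58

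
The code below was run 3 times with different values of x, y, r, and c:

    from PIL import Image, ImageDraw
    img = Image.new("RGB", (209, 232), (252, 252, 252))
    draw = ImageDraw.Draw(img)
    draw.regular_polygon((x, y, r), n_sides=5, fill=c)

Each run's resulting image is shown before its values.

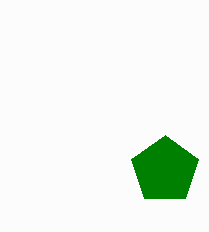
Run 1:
x = 165
y = 170
r = 35
c = 'green'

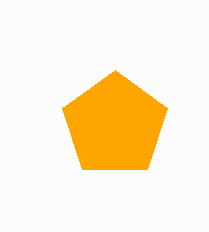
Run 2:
x = 115; y = 125; r = 55; c = 'orange'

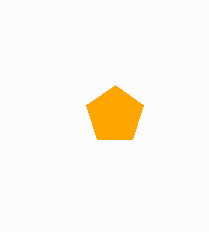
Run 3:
x = 115, y = 115, r = 30, c = 'orange'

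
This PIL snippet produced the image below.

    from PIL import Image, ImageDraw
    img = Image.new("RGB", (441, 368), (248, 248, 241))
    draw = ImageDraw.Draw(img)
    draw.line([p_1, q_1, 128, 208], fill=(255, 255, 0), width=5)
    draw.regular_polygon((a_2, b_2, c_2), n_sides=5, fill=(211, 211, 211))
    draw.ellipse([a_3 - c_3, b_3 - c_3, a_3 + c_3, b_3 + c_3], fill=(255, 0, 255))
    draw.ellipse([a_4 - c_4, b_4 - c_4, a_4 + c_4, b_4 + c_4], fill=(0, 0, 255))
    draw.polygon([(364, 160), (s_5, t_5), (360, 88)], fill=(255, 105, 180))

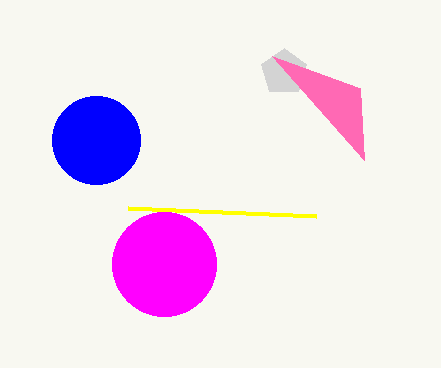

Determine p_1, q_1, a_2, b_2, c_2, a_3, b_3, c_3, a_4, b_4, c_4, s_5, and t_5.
p_1 = 316; q_1 = 216; a_2 = 284; b_2 = 72; c_2 = 24; a_3 = 164; b_3 = 264; c_3 = 52; a_4 = 96; b_4 = 140; c_4 = 44; s_5 = 272; t_5 = 56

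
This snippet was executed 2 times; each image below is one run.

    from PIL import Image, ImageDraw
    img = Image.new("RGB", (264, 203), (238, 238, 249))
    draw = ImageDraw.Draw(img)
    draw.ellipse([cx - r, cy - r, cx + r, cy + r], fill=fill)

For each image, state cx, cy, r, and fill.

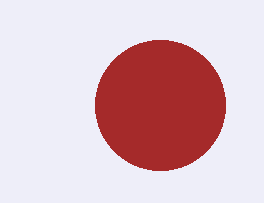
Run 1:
cx = 160; cy = 105; r = 65; fill = 'brown'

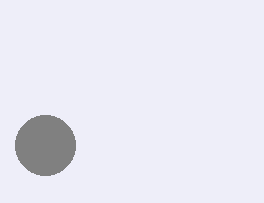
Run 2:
cx = 45, cy = 145, r = 30, fill = 'gray'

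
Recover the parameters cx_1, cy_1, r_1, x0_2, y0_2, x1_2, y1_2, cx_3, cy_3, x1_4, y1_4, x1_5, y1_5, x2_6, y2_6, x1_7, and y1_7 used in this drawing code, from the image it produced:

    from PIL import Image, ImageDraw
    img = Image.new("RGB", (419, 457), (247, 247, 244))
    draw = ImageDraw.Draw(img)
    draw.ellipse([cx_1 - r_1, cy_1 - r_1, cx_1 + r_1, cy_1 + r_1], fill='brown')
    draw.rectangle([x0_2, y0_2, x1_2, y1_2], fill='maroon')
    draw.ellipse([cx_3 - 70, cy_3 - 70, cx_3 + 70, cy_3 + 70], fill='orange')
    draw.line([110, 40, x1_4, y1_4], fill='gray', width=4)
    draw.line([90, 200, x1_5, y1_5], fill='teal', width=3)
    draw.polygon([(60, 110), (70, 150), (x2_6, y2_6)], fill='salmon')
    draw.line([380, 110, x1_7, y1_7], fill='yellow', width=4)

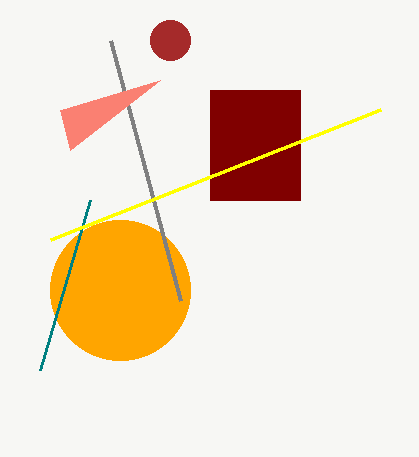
cx_1 = 170; cy_1 = 40; r_1 = 20; x0_2 = 210; y0_2 = 90; x1_2 = 300; y1_2 = 200; cx_3 = 120; cy_3 = 290; x1_4 = 180; y1_4 = 300; x1_5 = 40; y1_5 = 370; x2_6 = 160; y2_6 = 80; x1_7 = 50; y1_7 = 240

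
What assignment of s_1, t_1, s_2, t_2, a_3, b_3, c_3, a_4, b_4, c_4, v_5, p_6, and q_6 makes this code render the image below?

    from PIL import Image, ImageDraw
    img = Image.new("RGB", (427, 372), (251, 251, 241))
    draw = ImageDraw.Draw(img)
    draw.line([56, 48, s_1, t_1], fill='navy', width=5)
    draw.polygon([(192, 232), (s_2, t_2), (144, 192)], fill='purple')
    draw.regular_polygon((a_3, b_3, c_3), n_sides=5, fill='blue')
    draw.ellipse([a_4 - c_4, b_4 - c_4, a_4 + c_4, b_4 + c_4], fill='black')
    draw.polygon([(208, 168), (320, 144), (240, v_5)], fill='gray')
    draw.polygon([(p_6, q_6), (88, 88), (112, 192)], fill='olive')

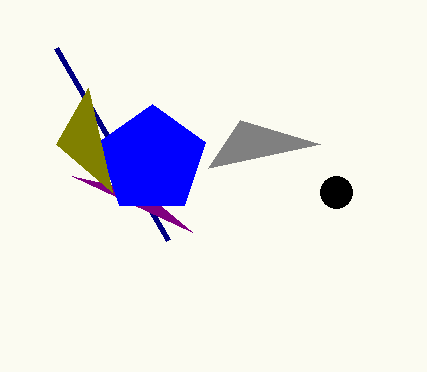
s_1 = 168; t_1 = 240; s_2 = 72; t_2 = 176; a_3 = 152; b_3 = 160; c_3 = 56; a_4 = 336; b_4 = 192; c_4 = 16; v_5 = 120; p_6 = 56; q_6 = 144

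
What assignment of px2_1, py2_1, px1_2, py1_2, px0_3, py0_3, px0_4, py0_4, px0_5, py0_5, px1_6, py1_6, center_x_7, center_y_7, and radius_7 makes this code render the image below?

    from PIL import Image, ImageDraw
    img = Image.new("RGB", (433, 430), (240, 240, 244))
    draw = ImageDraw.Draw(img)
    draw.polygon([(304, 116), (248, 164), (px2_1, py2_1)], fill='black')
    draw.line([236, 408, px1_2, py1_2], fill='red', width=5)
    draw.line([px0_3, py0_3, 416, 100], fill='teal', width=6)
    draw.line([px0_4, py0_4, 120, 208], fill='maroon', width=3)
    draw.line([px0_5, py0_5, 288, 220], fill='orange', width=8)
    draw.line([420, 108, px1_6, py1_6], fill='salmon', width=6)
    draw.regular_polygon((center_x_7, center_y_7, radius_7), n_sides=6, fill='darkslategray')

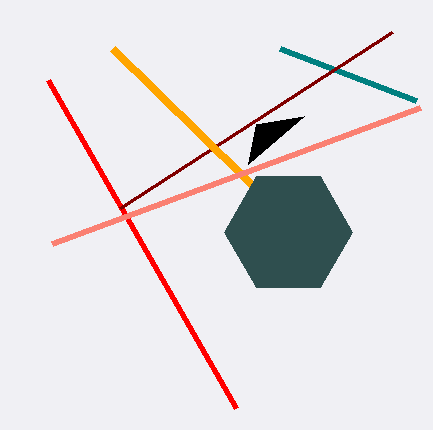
px2_1 = 256; py2_1 = 124; px1_2 = 48; py1_2 = 80; px0_3 = 280; py0_3 = 48; px0_4 = 392; py0_4 = 32; px0_5 = 112; py0_5 = 48; px1_6 = 52; py1_6 = 244; center_x_7 = 288; center_y_7 = 232; radius_7 = 64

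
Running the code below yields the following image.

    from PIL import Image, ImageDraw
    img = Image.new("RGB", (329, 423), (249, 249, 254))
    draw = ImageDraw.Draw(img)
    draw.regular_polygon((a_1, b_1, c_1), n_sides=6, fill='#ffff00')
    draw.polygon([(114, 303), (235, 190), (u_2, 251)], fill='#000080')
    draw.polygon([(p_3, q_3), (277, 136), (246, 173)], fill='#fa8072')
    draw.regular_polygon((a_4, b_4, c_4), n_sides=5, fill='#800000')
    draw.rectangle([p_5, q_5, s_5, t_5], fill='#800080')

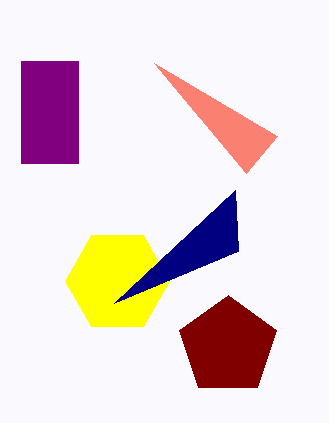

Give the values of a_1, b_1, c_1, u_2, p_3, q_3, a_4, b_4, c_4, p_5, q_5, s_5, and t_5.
a_1 = 117
b_1 = 281
c_1 = 52
u_2 = 238
p_3 = 154
q_3 = 63
a_4 = 228
b_4 = 346
c_4 = 51
p_5 = 21
q_5 = 61
s_5 = 78
t_5 = 163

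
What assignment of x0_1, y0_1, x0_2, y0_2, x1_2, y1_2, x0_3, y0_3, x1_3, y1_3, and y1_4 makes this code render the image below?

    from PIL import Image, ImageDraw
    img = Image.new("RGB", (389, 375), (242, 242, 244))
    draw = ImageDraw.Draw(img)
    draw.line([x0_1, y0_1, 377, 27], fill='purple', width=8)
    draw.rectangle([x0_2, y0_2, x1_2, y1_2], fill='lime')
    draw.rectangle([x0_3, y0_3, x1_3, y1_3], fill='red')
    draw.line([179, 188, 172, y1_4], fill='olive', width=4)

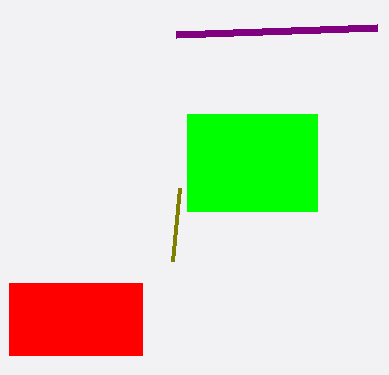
x0_1 = 176, y0_1 = 34, x0_2 = 187, y0_2 = 114, x1_2 = 317, y1_2 = 211, x0_3 = 9, y0_3 = 283, x1_3 = 142, y1_3 = 355, y1_4 = 261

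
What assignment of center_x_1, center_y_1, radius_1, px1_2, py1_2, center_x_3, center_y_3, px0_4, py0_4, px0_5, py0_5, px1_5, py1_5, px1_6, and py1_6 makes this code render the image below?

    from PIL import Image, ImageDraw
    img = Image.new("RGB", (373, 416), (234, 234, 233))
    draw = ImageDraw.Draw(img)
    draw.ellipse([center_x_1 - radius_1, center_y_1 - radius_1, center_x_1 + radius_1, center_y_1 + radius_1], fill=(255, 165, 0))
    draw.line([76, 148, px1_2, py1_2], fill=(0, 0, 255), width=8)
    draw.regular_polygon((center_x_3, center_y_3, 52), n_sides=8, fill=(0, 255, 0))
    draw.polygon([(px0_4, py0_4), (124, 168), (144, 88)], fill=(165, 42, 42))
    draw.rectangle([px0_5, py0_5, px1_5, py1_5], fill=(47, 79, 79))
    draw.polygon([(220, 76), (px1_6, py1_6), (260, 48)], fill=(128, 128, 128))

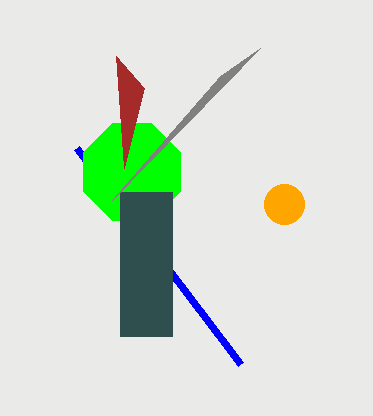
center_x_1 = 284; center_y_1 = 204; radius_1 = 20; px1_2 = 240; py1_2 = 364; center_x_3 = 132; center_y_3 = 172; px0_4 = 116; py0_4 = 56; px0_5 = 120; py0_5 = 192; px1_5 = 172; py1_5 = 336; px1_6 = 112; py1_6 = 200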